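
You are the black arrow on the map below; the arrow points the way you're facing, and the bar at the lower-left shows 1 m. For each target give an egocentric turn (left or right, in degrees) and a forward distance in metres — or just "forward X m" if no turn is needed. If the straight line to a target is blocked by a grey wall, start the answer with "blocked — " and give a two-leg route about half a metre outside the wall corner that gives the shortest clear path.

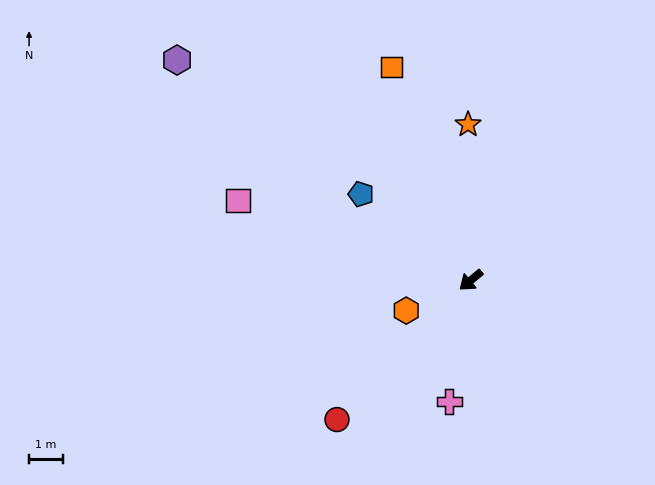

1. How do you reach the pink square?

turn right 58°, forward 7.3 m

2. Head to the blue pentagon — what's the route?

turn right 78°, forward 4.2 m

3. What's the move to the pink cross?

turn left 40°, forward 3.7 m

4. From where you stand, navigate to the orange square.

turn right 109°, forward 6.8 m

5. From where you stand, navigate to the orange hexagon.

turn right 14°, forward 2.1 m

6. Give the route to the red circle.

turn left 7°, forward 5.8 m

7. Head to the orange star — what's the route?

turn right 129°, forward 4.6 m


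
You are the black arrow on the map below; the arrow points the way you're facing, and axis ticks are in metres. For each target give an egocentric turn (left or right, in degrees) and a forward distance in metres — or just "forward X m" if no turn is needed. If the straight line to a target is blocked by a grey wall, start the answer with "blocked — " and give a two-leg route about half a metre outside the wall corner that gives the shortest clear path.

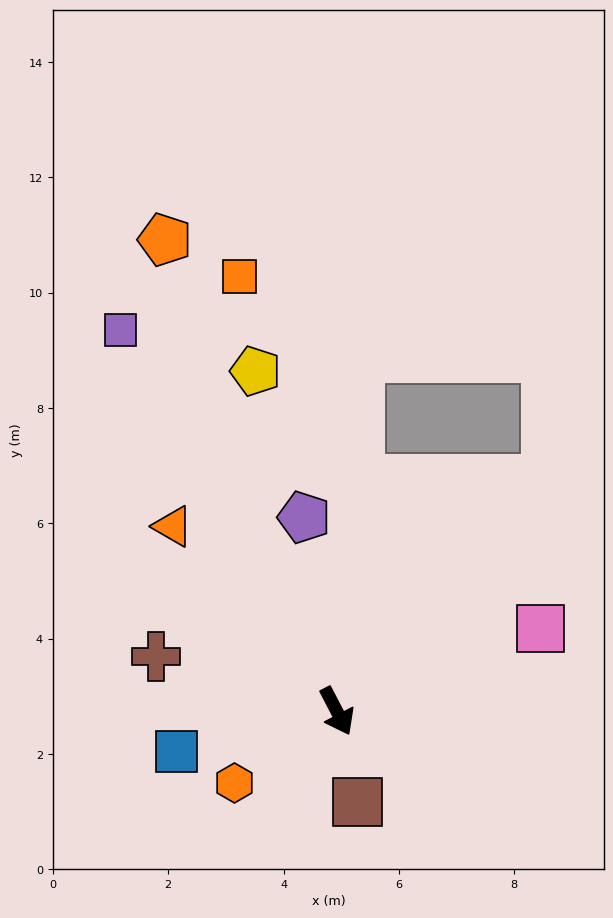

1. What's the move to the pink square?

turn left 85°, forward 3.8 m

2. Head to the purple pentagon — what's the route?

turn left 162°, forward 3.4 m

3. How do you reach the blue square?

turn right 103°, forward 2.9 m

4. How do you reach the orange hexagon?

turn right 82°, forward 2.2 m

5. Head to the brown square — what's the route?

turn right 15°, forward 1.6 m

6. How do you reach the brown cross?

turn right 134°, forward 3.3 m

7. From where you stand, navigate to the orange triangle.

turn right 166°, forward 4.3 m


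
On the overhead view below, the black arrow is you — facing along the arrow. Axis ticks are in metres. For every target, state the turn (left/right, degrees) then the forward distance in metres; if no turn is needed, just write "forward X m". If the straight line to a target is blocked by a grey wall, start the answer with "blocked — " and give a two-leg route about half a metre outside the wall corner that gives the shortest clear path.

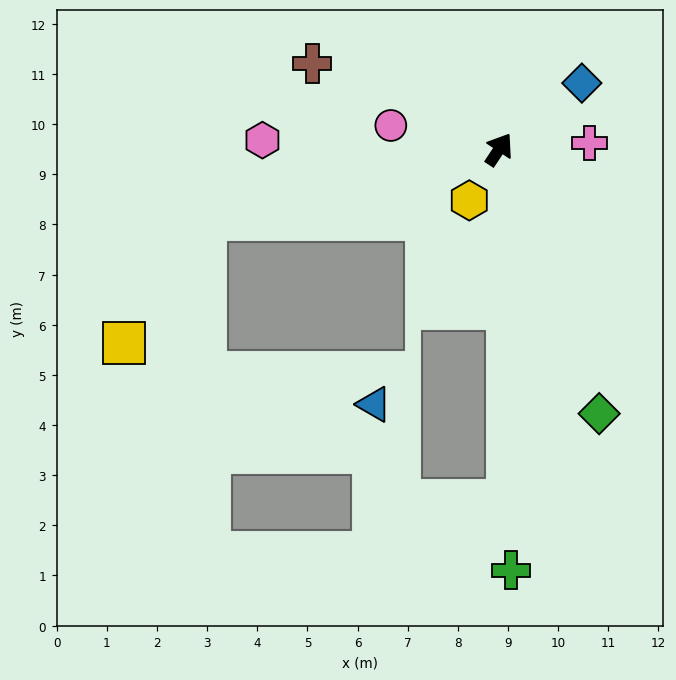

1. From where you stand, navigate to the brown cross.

turn left 99°, forward 4.1 m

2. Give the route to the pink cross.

turn right 53°, forward 1.8 m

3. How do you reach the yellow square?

blocked — turn left 137°, forward 6.0 m, then turn left 43°, forward 3.0 m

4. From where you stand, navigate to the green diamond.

turn right 126°, forward 5.6 m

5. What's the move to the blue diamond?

turn right 18°, forward 2.1 m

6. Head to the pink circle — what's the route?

turn left 111°, forward 2.2 m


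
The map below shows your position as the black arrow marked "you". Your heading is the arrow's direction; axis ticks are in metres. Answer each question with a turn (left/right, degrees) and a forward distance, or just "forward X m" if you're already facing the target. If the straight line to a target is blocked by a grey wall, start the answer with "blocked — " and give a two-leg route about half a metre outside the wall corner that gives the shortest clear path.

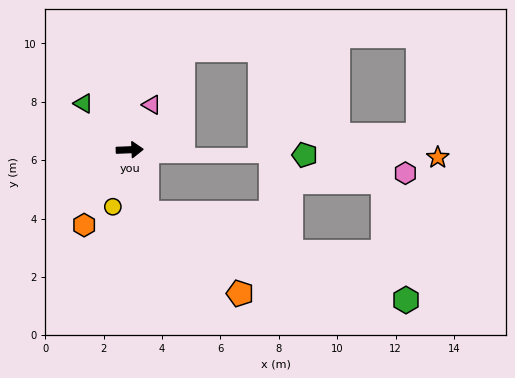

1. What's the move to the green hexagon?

blocked — turn right 77°, forward 2.3 m, then turn left 56°, forward 9.4 m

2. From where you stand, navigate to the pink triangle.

turn left 62°, forward 1.7 m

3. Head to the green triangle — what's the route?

turn left 133°, forward 2.2 m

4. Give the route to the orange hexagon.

turn right 123°, forward 3.0 m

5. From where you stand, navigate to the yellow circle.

turn right 109°, forward 2.0 m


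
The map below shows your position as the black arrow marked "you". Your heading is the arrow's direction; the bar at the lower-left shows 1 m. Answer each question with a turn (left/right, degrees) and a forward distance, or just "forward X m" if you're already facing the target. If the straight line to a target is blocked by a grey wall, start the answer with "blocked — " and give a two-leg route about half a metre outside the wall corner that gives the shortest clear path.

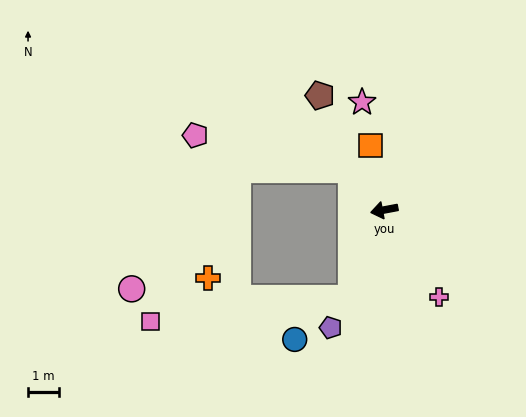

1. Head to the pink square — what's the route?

blocked — turn left 59°, forward 3.0 m, then turn right 63°, forward 6.5 m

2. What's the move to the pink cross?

turn left 112°, forward 3.3 m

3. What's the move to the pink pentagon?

blocked — turn right 62°, forward 1.7 m, then turn left 39°, forward 5.1 m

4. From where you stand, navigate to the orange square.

turn right 89°, forward 2.1 m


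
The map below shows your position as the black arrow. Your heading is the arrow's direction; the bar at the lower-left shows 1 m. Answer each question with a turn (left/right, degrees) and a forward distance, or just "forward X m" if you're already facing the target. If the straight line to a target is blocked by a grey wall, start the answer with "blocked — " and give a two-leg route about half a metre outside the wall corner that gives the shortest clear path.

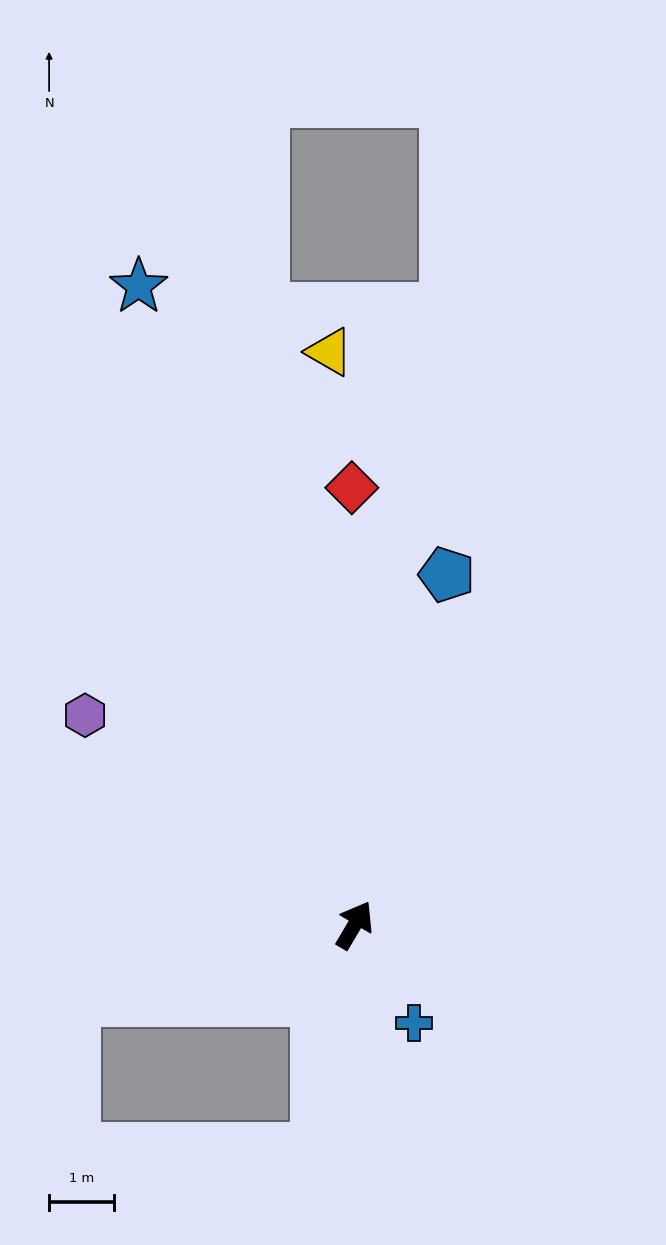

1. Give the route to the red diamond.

turn left 31°, forward 6.8 m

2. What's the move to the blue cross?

turn right 118°, forward 1.8 m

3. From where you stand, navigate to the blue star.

turn left 49°, forward 10.5 m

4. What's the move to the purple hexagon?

turn left 83°, forward 5.3 m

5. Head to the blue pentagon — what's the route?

turn left 16°, forward 5.6 m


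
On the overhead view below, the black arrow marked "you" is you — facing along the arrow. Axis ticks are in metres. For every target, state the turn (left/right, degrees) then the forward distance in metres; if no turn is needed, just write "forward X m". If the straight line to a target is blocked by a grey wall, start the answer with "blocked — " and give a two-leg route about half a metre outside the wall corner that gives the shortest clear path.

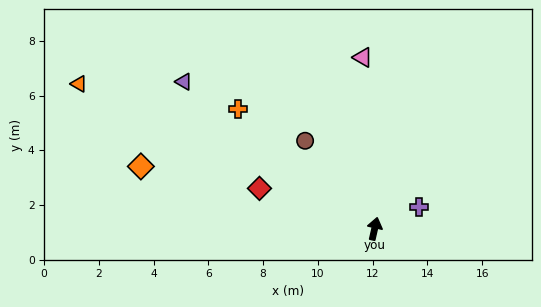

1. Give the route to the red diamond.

turn left 84°, forward 4.5 m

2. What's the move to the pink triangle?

turn left 17°, forward 6.3 m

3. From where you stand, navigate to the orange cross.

turn left 62°, forward 6.6 m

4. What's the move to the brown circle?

turn left 51°, forward 4.1 m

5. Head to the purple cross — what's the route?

turn right 51°, forward 1.8 m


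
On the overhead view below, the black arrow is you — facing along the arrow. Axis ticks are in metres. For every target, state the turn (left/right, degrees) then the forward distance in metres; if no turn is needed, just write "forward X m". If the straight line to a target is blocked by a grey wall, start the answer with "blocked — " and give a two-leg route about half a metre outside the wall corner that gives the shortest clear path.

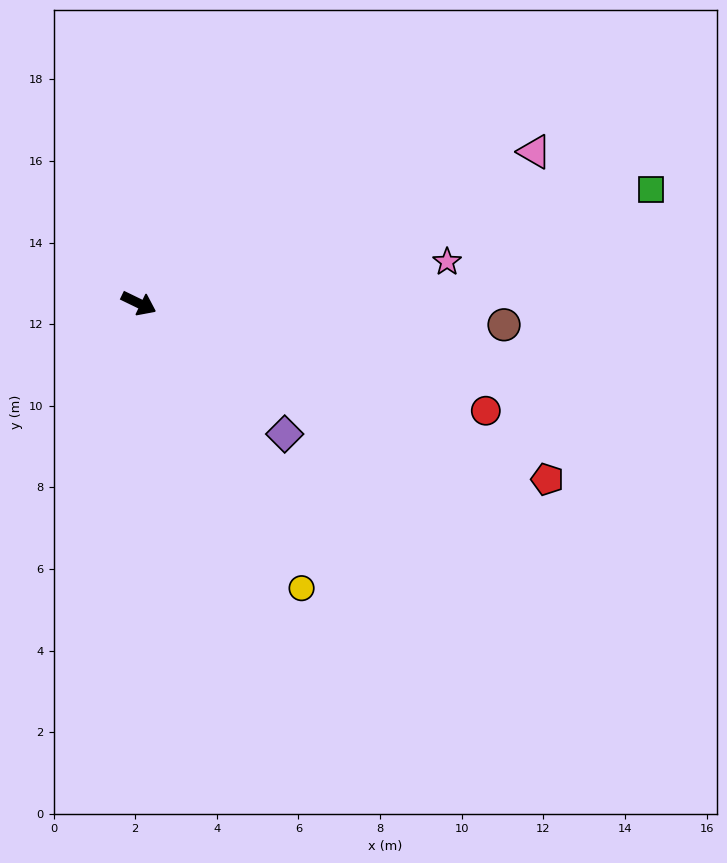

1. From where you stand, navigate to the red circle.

turn left 9°, forward 8.9 m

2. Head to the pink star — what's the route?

turn left 34°, forward 7.6 m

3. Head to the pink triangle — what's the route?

turn left 47°, forward 10.4 m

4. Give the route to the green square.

turn left 38°, forward 12.9 m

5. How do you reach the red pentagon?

turn left 3°, forward 10.9 m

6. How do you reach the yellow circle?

turn right 34°, forward 8.0 m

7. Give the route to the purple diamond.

turn right 16°, forward 4.8 m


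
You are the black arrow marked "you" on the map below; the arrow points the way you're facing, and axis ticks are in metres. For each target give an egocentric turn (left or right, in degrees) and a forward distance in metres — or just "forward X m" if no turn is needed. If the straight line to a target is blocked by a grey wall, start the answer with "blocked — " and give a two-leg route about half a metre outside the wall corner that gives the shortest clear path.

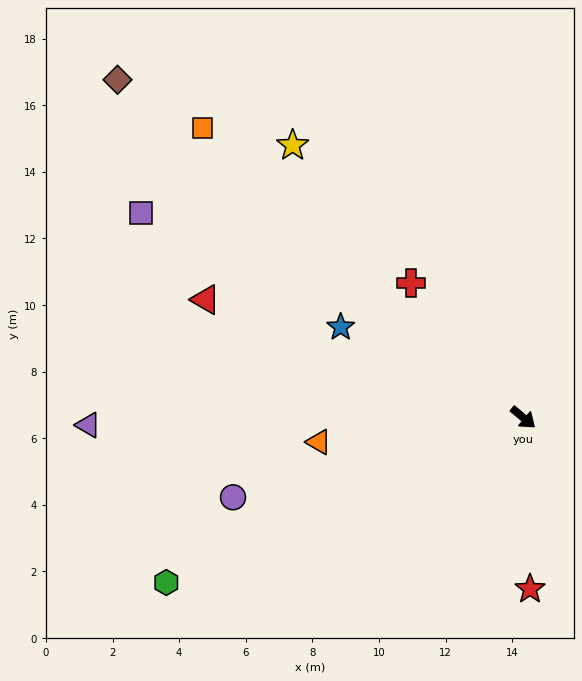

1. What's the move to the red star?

turn right 48°, forward 5.2 m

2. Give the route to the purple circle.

turn right 125°, forward 9.0 m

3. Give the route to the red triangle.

turn right 161°, forward 10.2 m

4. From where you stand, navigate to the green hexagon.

turn right 115°, forward 11.8 m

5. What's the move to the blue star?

turn right 167°, forward 6.1 m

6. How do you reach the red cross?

turn left 170°, forward 5.3 m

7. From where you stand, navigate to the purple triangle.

turn right 139°, forward 13.1 m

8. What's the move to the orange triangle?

turn right 133°, forward 6.2 m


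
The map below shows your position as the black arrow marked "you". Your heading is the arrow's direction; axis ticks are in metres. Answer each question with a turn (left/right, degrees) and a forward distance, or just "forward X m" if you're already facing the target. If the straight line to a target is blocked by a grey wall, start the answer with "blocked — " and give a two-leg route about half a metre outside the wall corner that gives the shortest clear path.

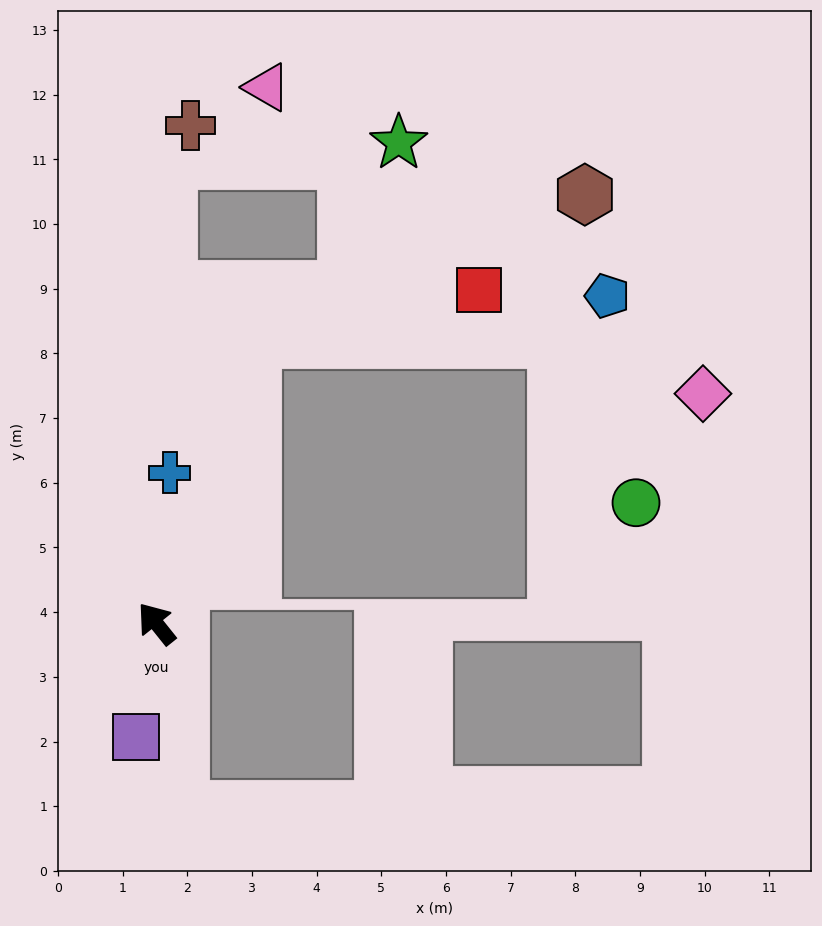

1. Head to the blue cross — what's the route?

turn right 44°, forward 2.3 m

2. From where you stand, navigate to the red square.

blocked — turn right 58°, forward 4.6 m, then turn right 58°, forward 3.6 m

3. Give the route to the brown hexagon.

blocked — turn right 58°, forward 4.6 m, then turn right 47°, forward 5.6 m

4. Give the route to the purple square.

turn left 131°, forward 1.8 m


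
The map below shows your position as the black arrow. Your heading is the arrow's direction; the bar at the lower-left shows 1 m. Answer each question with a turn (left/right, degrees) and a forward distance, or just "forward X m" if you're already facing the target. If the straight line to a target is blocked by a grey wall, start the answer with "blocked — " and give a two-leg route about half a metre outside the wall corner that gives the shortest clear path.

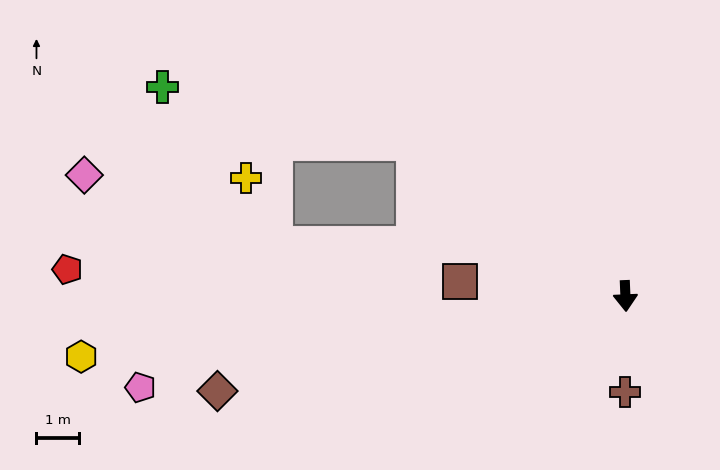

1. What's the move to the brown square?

turn right 97°, forward 3.9 m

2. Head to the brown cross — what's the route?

turn right 3°, forward 2.2 m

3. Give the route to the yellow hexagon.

turn right 86°, forward 12.8 m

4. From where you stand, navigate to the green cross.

blocked — turn right 128°, forward 6.1 m, then turn left 23°, forward 6.0 m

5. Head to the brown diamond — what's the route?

turn right 79°, forward 9.8 m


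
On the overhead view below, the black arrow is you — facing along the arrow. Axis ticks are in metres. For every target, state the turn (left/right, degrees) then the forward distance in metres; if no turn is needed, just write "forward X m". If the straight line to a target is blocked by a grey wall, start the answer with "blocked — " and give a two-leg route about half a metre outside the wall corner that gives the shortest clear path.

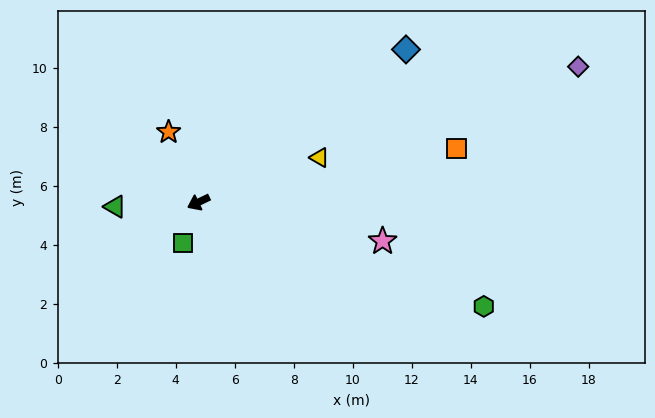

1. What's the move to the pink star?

turn left 142°, forward 6.4 m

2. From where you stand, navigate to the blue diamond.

turn right 169°, forward 8.7 m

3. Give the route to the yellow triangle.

turn left 175°, forward 4.4 m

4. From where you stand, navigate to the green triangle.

turn right 23°, forward 2.8 m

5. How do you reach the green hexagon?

turn left 134°, forward 10.3 m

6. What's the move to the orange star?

turn right 93°, forward 2.6 m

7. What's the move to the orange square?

turn left 166°, forward 8.9 m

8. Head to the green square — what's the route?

turn left 43°, forward 1.5 m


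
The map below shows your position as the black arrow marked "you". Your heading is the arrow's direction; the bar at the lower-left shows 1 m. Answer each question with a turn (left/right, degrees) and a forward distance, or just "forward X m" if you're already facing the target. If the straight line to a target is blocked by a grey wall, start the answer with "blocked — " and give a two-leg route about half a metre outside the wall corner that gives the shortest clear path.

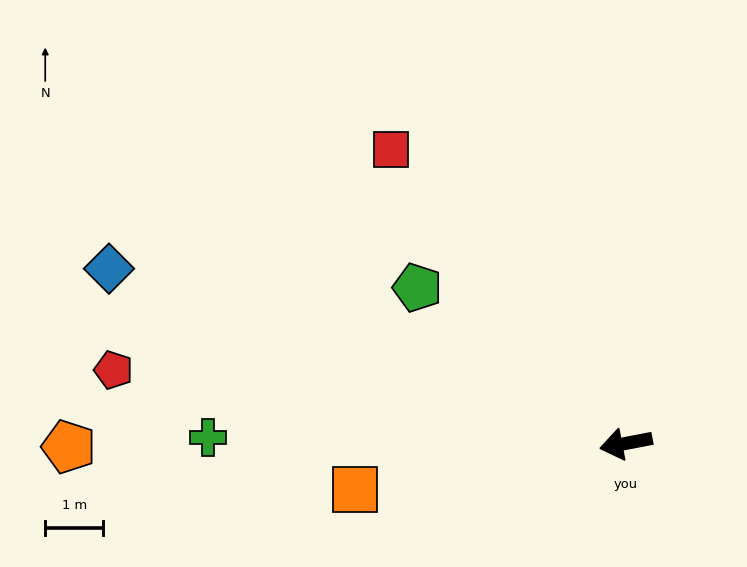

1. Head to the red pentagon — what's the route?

turn right 19°, forward 8.9 m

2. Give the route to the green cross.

turn right 12°, forward 7.2 m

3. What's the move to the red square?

turn right 62°, forward 6.5 m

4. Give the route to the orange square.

forward 4.7 m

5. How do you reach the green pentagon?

turn right 48°, forward 4.5 m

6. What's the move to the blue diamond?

turn right 30°, forward 9.4 m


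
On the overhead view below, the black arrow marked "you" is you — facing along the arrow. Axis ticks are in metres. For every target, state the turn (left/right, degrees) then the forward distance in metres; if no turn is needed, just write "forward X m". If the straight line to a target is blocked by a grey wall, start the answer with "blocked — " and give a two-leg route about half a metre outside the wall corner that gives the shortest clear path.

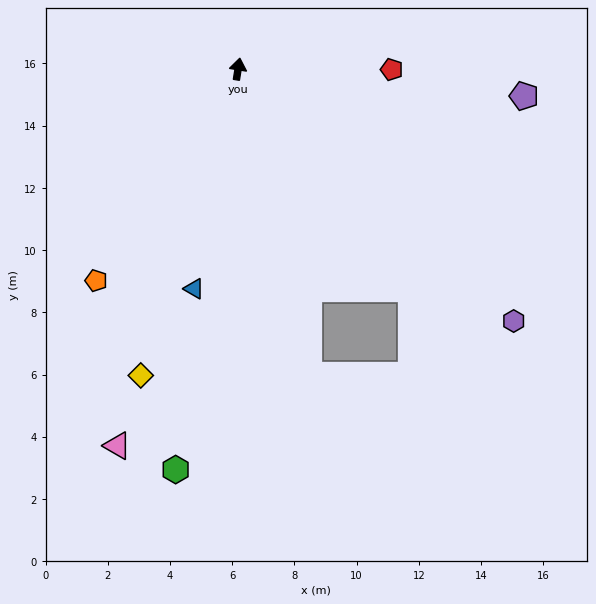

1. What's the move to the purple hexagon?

turn right 123°, forward 12.0 m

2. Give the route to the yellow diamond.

turn left 171°, forward 10.3 m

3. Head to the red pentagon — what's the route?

turn right 81°, forward 4.9 m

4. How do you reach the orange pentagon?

turn left 155°, forward 8.2 m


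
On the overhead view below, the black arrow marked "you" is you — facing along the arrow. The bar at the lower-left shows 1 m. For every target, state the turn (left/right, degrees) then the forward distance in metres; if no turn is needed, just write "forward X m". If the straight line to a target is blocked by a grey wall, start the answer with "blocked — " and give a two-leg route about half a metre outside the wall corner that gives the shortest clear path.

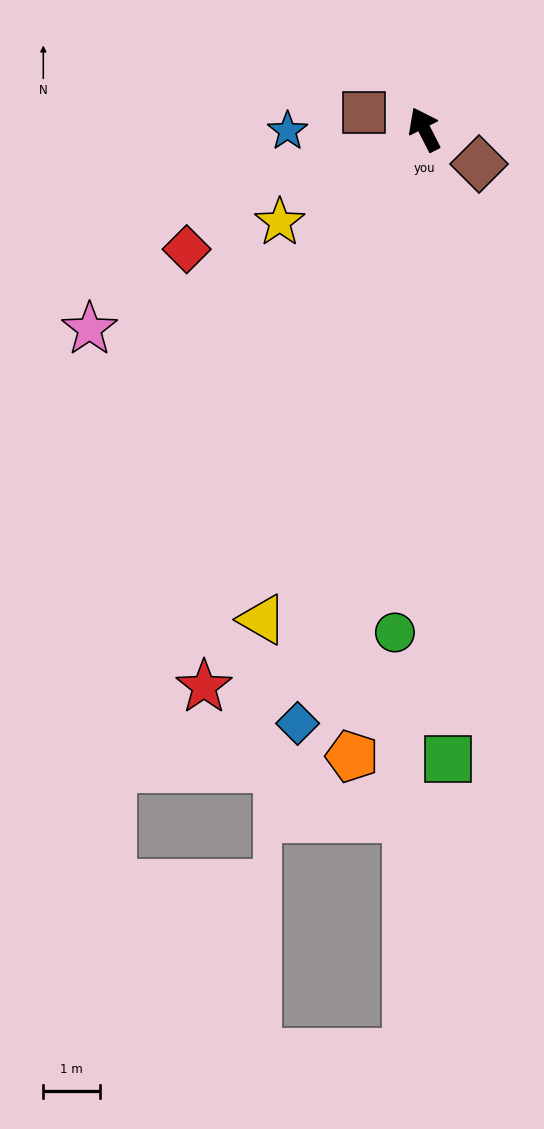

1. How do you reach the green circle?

turn left 150°, forward 8.9 m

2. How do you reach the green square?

turn left 155°, forward 11.1 m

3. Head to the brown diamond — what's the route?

turn right 149°, forward 1.1 m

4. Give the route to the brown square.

turn left 47°, forward 1.1 m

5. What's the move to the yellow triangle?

turn left 135°, forward 9.1 m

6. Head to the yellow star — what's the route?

turn left 96°, forward 3.0 m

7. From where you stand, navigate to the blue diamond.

turn left 141°, forward 10.8 m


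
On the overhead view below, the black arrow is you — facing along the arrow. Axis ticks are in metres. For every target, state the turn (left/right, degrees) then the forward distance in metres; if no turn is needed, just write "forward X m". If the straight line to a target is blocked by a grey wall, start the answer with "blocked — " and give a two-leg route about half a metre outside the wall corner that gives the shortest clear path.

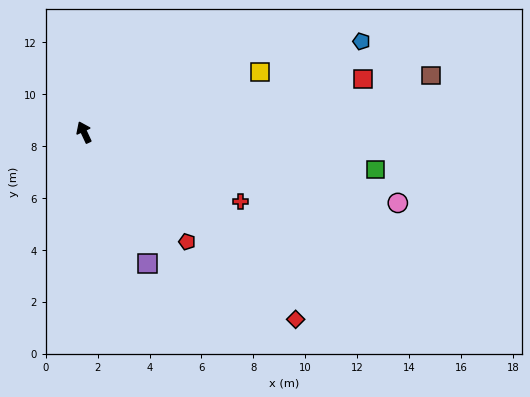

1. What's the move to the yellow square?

turn right 96°, forward 7.2 m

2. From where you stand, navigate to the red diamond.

turn right 156°, forward 10.9 m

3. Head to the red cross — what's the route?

turn right 139°, forward 6.6 m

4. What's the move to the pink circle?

turn right 128°, forward 12.4 m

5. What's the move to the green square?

turn right 122°, forward 11.3 m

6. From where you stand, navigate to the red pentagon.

turn right 162°, forward 5.8 m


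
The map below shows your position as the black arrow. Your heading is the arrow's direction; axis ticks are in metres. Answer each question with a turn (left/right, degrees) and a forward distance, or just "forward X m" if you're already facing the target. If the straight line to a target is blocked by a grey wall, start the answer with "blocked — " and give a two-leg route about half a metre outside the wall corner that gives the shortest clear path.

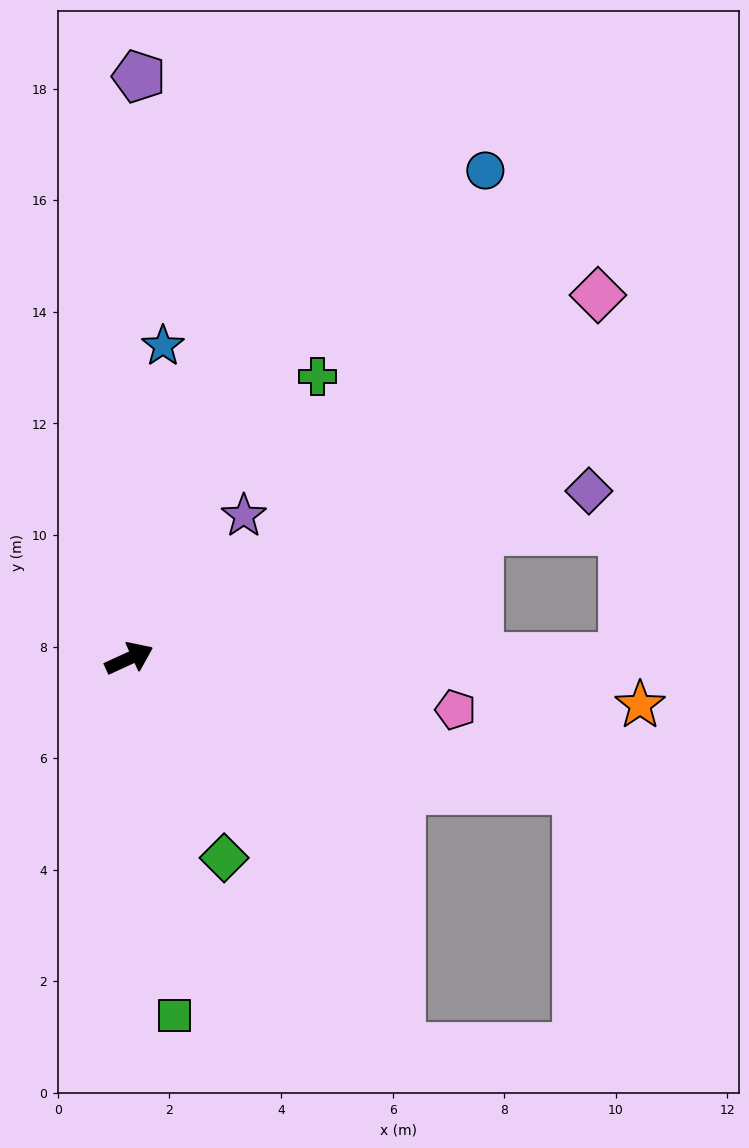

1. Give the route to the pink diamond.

turn left 13°, forward 10.6 m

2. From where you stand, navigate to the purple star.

turn left 27°, forward 3.3 m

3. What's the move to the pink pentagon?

turn right 34°, forward 5.9 m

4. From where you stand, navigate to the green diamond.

turn right 89°, forward 4.0 m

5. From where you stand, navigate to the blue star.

turn left 59°, forward 5.6 m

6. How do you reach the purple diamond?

turn right 5°, forward 8.8 m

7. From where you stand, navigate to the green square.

turn right 107°, forward 6.4 m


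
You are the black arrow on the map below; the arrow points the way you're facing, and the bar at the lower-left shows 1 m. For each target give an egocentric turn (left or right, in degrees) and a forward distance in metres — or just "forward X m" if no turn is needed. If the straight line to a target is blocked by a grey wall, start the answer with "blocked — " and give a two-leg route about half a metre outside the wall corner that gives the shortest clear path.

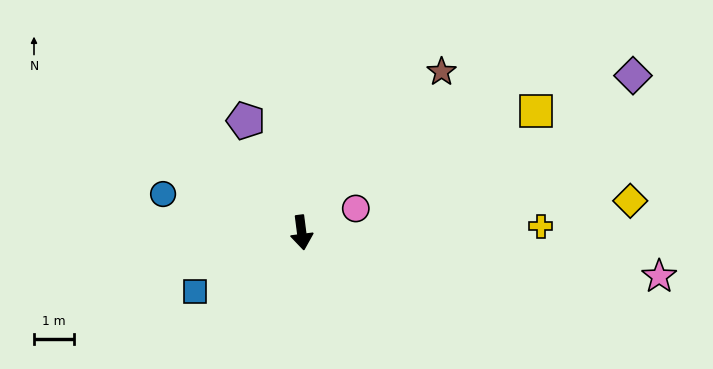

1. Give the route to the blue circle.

turn right 113°, forward 3.6 m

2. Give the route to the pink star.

turn left 76°, forward 8.9 m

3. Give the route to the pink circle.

turn left 107°, forward 1.5 m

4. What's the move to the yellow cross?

turn left 84°, forward 5.9 m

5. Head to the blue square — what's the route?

turn right 68°, forward 3.0 m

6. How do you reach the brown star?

turn left 132°, forward 5.3 m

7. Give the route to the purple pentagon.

turn right 161°, forward 3.1 m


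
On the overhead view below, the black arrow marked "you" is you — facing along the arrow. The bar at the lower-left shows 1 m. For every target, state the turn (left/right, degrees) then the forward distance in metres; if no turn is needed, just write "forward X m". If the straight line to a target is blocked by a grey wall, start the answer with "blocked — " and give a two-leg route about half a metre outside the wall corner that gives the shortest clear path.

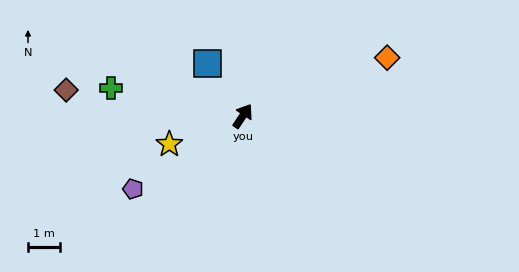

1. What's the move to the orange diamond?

turn right 34°, forward 4.9 m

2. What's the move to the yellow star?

turn left 145°, forward 2.5 m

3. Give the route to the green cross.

turn left 112°, forward 4.3 m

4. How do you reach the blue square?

turn left 67°, forward 2.0 m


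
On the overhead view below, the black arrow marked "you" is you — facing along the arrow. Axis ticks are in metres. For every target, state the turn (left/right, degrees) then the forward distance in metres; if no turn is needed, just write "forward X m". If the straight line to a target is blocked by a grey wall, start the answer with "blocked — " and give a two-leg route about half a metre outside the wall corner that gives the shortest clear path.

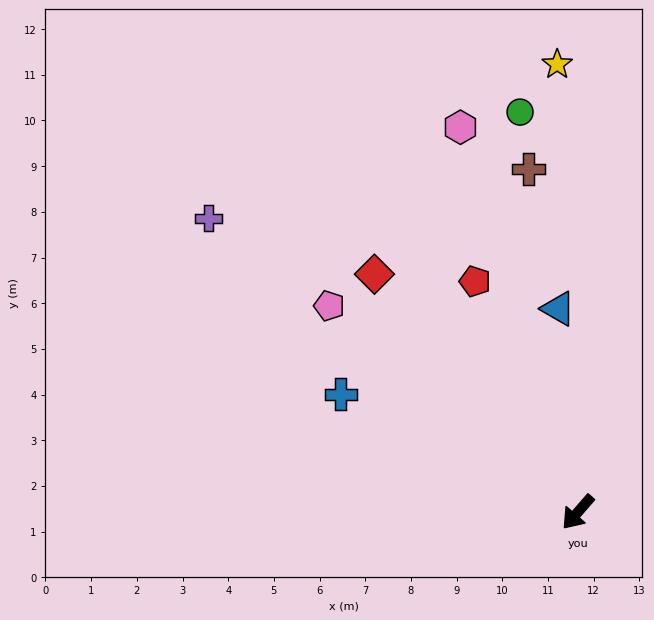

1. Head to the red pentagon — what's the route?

turn right 115°, forward 5.5 m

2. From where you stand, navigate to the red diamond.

turn right 99°, forward 6.9 m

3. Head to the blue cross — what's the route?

turn right 76°, forward 5.8 m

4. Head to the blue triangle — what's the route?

turn right 134°, forward 4.5 m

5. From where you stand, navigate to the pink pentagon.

turn right 89°, forward 7.1 m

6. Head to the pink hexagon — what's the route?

turn right 122°, forward 8.8 m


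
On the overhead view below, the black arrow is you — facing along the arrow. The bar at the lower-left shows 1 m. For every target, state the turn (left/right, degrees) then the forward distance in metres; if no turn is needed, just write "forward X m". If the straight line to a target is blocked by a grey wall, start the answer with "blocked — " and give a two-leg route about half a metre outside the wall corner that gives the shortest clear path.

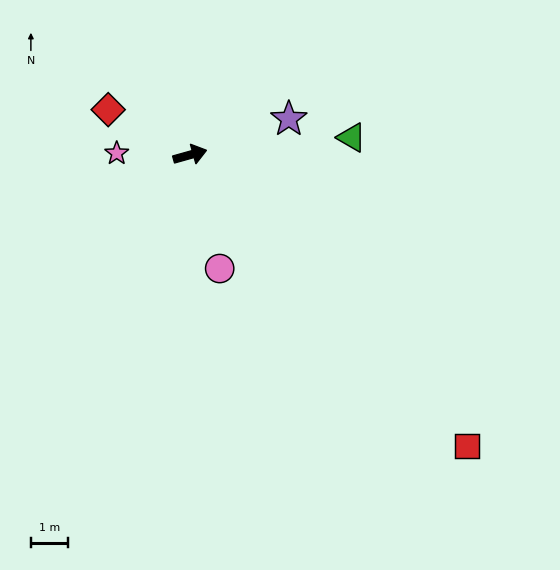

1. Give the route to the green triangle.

turn right 10°, forward 4.4 m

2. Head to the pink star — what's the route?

turn left 163°, forward 2.0 m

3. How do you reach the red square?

turn right 62°, forward 10.9 m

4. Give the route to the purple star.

turn left 4°, forward 2.9 m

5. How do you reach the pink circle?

turn right 91°, forward 3.2 m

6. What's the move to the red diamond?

turn left 135°, forward 2.5 m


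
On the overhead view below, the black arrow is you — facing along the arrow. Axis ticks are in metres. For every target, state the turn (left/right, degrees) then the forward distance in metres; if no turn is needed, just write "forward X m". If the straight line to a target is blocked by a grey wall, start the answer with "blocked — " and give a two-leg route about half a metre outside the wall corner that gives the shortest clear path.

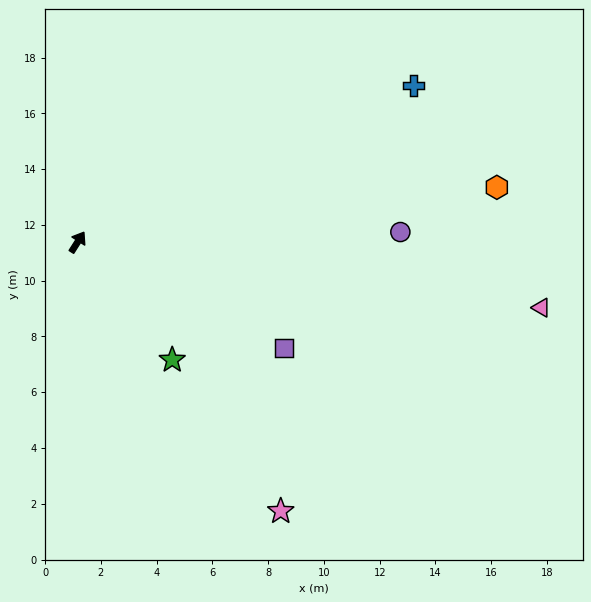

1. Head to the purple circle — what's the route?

turn right 56°, forward 11.6 m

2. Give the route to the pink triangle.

turn right 66°, forward 16.8 m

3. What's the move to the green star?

turn right 109°, forward 5.4 m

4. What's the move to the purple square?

turn right 85°, forward 8.3 m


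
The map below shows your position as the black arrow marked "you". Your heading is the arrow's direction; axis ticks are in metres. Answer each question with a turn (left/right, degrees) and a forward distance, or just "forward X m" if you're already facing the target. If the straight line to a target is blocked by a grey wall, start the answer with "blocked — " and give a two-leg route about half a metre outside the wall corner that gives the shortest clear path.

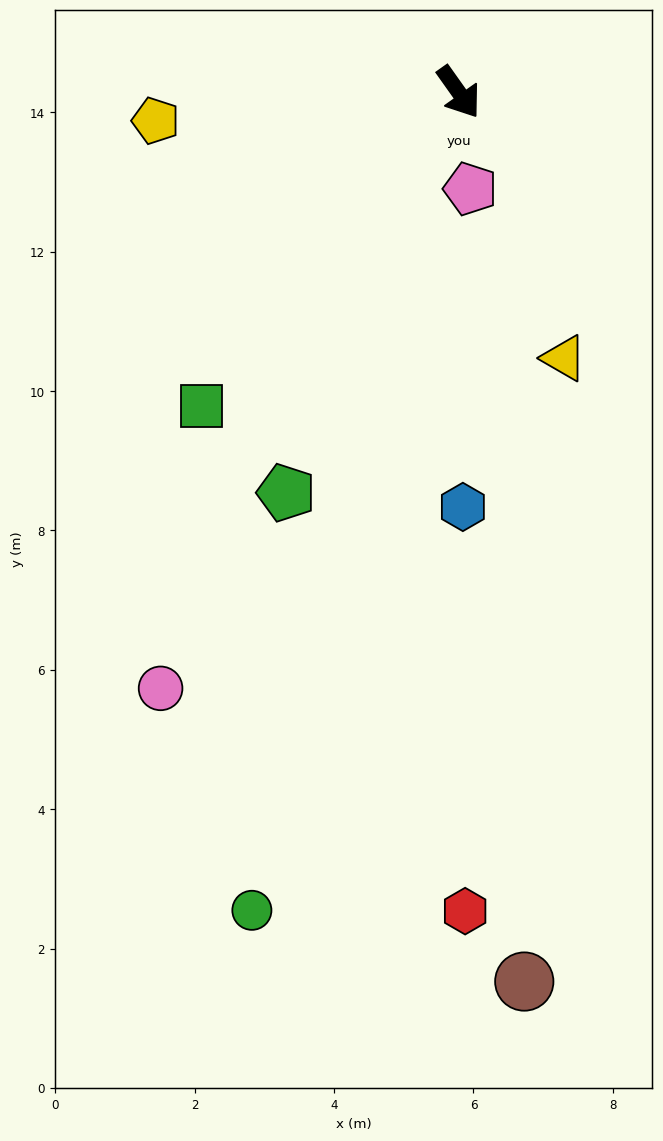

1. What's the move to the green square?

turn right 75°, forward 5.8 m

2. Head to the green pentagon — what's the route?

turn right 59°, forward 6.3 m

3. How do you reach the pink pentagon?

turn right 29°, forward 1.4 m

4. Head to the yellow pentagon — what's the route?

turn right 120°, forward 4.4 m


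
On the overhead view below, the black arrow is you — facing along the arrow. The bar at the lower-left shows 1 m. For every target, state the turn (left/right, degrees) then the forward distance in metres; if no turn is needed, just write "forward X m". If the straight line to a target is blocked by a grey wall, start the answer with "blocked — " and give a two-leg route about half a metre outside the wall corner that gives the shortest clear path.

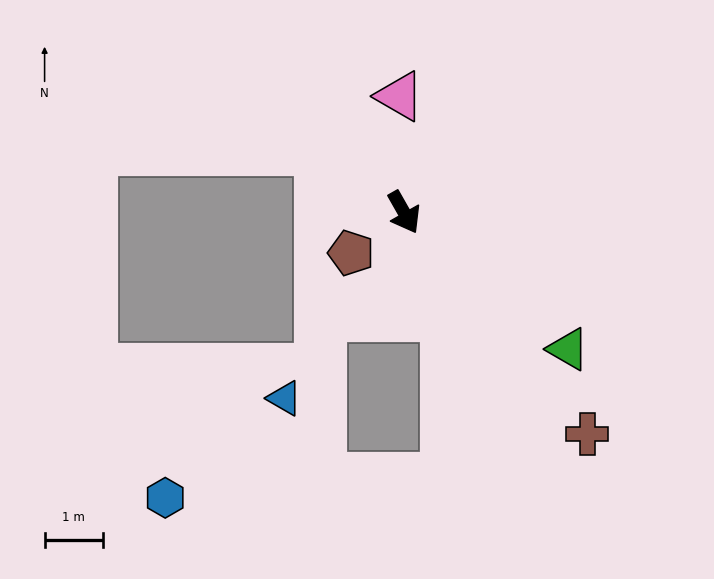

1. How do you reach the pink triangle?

turn left 153°, forward 2.0 m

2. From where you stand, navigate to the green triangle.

turn left 21°, forward 3.6 m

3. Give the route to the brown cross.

turn left 10°, forward 4.9 m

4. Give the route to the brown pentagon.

turn right 82°, forward 1.1 m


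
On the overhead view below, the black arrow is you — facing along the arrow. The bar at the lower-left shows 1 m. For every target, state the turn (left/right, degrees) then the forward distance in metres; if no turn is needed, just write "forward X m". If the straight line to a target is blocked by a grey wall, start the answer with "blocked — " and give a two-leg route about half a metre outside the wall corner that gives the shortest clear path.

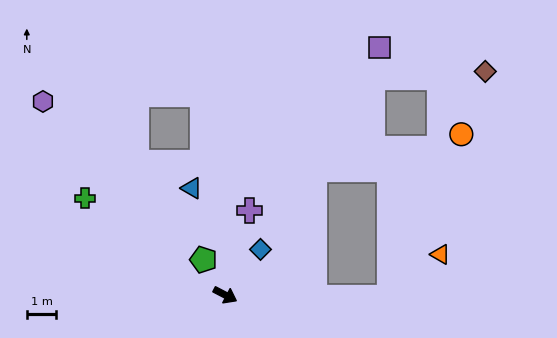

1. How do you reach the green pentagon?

turn left 149°, forward 1.4 m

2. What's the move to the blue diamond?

turn left 80°, forward 2.0 m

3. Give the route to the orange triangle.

blocked — turn left 27°, forward 5.6 m, then turn left 41°, forward 2.3 m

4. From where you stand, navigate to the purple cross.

turn left 101°, forward 3.0 m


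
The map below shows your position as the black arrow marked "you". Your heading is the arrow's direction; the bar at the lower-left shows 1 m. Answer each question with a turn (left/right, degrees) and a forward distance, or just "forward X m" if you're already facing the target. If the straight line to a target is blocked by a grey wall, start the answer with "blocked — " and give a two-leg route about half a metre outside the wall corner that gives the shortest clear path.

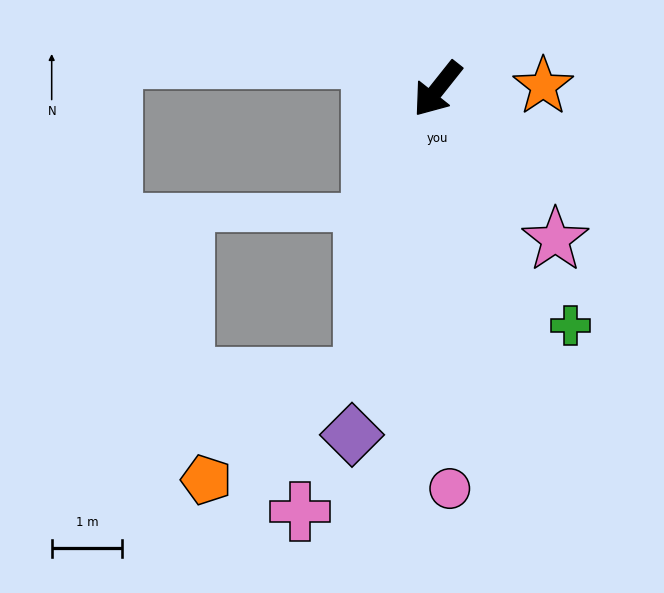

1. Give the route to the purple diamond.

turn left 25°, forward 5.0 m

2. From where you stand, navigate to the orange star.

turn left 130°, forward 1.5 m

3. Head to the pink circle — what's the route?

turn left 40°, forward 5.7 m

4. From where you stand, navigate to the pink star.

turn left 77°, forward 2.7 m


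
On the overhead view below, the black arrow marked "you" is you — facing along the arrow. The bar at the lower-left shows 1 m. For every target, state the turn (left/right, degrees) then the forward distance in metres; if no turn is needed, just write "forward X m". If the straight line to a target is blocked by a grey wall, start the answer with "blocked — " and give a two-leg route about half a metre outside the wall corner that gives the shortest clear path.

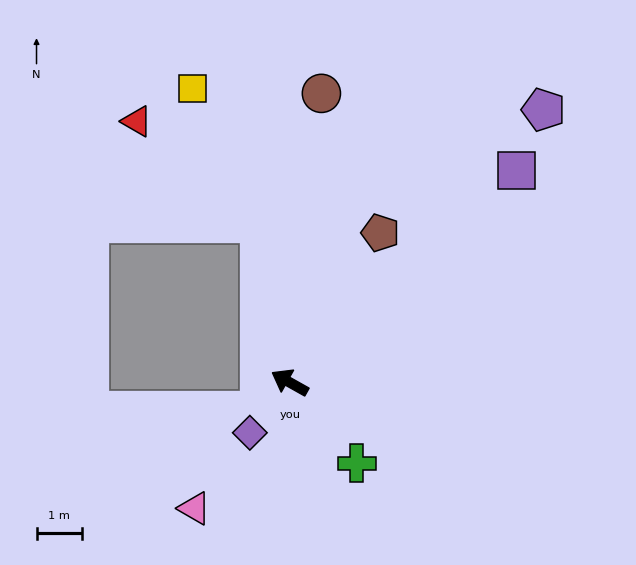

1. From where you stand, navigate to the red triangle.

blocked — turn right 50°, forward 3.5 m, then turn left 40°, forward 3.5 m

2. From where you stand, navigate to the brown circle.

turn right 67°, forward 6.4 m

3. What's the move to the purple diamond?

turn left 81°, forward 1.4 m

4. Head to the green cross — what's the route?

turn left 159°, forward 2.3 m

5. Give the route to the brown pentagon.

turn right 92°, forward 3.8 m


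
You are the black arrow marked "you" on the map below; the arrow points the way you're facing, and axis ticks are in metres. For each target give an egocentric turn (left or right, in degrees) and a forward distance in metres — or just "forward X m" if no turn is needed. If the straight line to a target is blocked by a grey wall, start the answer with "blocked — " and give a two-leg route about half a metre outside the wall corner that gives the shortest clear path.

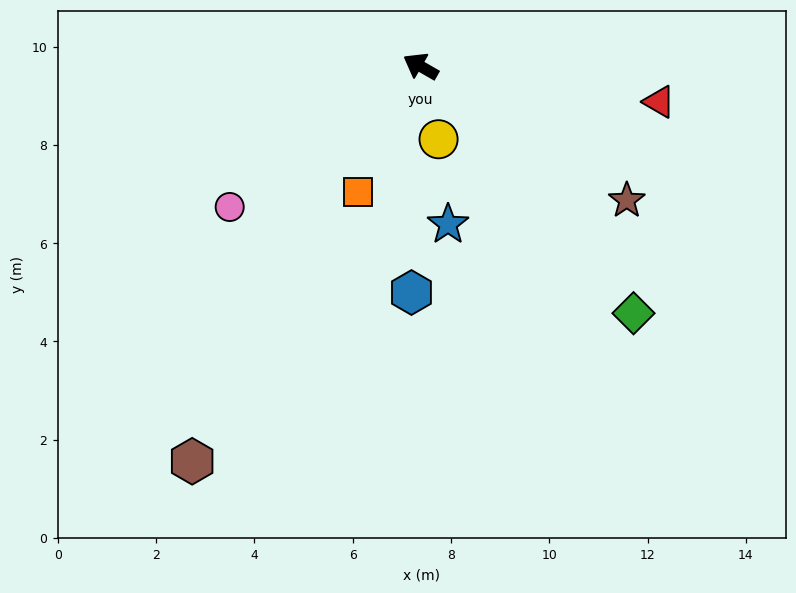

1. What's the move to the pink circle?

turn left 66°, forward 4.8 m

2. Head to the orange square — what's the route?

turn left 93°, forward 2.9 m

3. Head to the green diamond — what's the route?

turn left 161°, forward 6.6 m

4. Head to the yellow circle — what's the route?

turn left 134°, forward 1.5 m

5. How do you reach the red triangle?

turn right 159°, forward 4.9 m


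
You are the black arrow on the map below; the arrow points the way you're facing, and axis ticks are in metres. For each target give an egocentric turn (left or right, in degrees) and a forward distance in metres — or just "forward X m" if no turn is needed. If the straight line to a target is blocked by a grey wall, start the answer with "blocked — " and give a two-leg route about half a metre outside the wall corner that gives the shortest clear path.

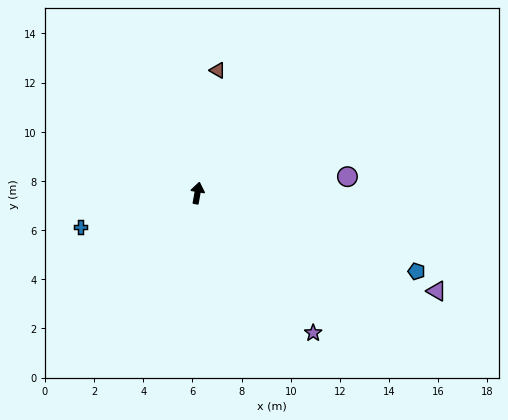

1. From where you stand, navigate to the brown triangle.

forward 5.1 m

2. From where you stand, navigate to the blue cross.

turn left 116°, forward 5.0 m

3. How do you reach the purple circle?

turn right 74°, forward 6.1 m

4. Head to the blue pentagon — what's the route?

turn right 100°, forward 9.5 m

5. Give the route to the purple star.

turn right 130°, forward 7.4 m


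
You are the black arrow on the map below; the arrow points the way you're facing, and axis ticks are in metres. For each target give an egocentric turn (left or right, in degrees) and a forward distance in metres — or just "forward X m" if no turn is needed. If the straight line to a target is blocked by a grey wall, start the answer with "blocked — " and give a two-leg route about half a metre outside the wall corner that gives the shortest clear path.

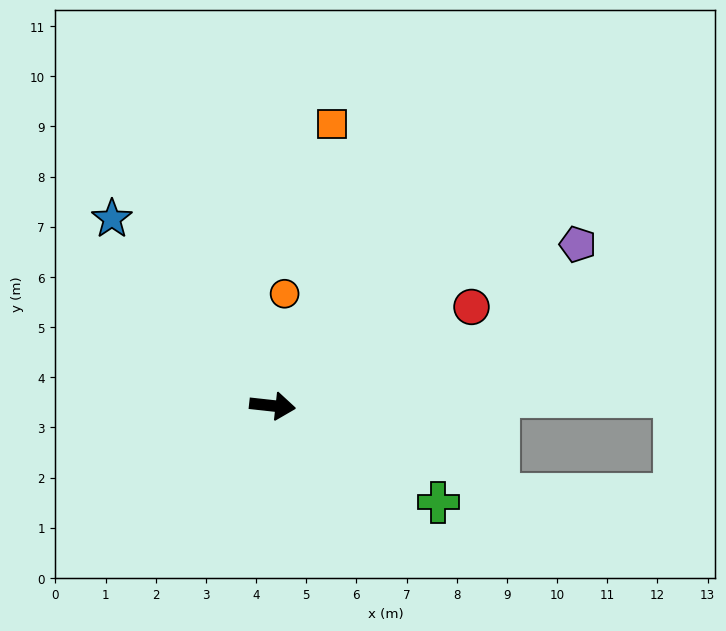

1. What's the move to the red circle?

turn left 33°, forward 4.4 m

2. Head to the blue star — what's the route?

turn left 137°, forward 4.9 m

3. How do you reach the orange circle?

turn left 90°, forward 2.2 m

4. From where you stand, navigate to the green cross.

turn right 24°, forward 3.8 m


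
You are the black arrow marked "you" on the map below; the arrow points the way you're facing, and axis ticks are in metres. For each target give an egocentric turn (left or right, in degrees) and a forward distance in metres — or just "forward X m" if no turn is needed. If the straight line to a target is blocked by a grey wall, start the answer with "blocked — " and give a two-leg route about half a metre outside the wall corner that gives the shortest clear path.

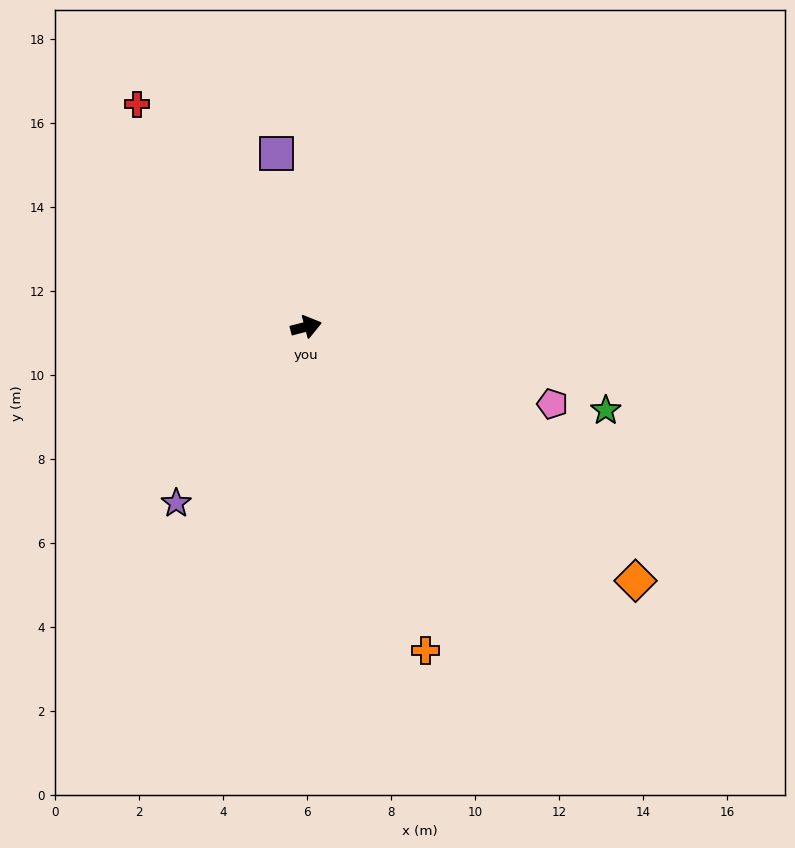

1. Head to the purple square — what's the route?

turn left 85°, forward 4.2 m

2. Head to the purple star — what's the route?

turn right 141°, forward 5.2 m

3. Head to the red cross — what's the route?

turn left 113°, forward 6.7 m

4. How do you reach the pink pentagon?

turn right 32°, forward 6.1 m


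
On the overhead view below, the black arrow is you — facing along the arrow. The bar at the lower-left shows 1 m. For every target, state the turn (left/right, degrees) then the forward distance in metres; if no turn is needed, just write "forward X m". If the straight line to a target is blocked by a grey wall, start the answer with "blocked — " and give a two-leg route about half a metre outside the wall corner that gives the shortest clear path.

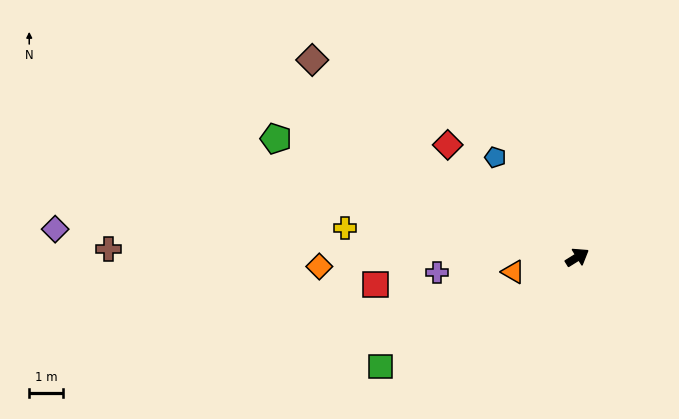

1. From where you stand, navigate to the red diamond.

turn left 107°, forward 5.1 m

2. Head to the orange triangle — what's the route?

turn left 161°, forward 2.0 m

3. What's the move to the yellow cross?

turn left 141°, forward 7.0 m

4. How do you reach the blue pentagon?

turn left 97°, forward 3.9 m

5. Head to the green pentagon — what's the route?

turn left 127°, forward 9.7 m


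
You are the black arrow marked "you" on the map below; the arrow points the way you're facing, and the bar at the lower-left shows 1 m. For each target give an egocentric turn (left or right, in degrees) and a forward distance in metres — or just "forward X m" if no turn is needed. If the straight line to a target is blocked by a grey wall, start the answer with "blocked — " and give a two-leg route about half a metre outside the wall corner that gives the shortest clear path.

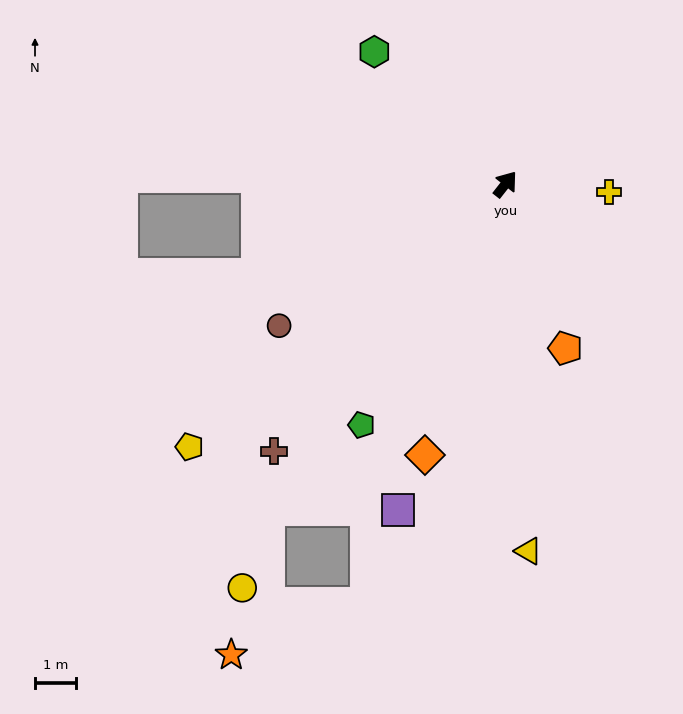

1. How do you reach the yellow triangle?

turn right 138°, forward 9.0 m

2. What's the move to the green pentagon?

turn right 173°, forward 6.9 m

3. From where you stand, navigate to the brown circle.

turn left 160°, forward 6.5 m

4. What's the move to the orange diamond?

turn right 158°, forward 6.9 m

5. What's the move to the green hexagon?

turn left 83°, forward 4.6 m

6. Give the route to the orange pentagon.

turn right 122°, forward 4.3 m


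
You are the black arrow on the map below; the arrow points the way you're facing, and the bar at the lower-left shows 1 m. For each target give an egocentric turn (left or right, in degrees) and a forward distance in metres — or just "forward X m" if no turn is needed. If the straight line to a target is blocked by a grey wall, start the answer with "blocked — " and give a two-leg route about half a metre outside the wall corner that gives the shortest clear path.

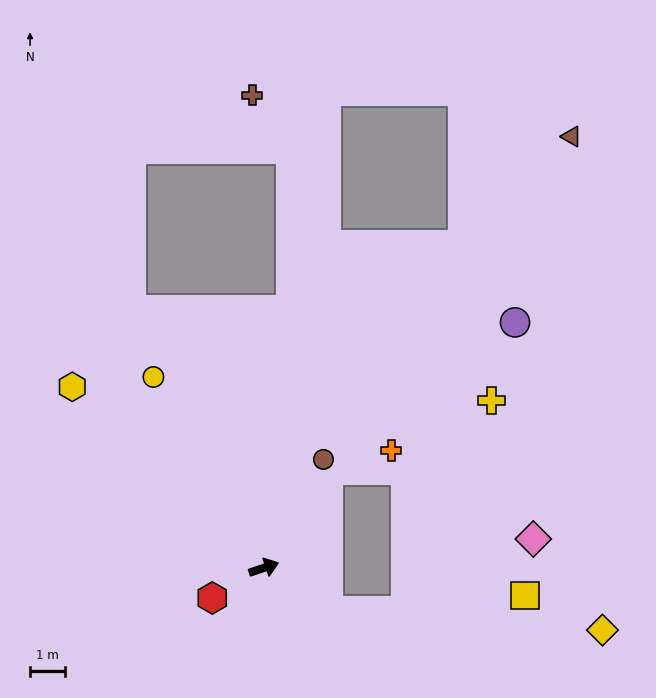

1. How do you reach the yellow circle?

turn left 101°, forward 6.4 m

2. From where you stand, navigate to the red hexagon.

turn right 168°, forward 1.7 m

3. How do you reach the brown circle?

turn left 42°, forward 3.6 m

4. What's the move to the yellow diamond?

blocked — turn right 52°, forward 2.3 m, then turn left 29°, forward 8.0 m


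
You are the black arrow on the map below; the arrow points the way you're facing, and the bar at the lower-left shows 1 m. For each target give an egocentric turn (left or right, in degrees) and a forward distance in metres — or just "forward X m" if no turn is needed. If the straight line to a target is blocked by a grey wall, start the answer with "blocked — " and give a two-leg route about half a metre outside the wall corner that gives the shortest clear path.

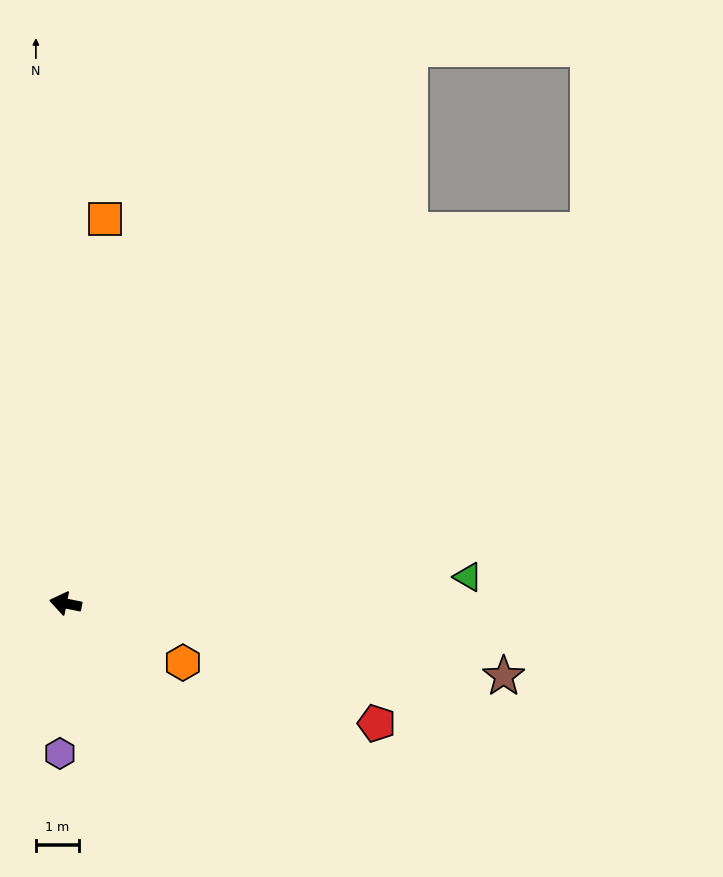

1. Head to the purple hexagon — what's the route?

turn left 99°, forward 3.5 m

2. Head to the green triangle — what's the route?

turn right 165°, forward 9.4 m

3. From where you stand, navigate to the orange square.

turn right 85°, forward 9.0 m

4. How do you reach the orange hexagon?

turn left 165°, forward 3.1 m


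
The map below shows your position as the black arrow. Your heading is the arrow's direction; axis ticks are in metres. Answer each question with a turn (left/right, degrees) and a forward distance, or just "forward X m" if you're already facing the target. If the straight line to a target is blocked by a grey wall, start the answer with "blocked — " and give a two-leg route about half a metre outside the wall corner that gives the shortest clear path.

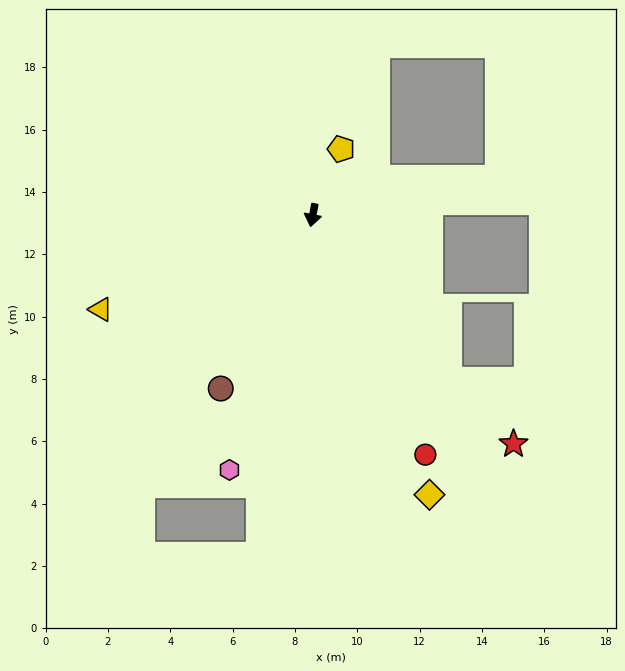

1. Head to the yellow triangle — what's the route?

turn right 55°, forward 7.4 m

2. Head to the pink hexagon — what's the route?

turn right 7°, forward 8.6 m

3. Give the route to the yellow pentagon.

turn left 168°, forward 2.3 m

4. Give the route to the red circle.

turn left 36°, forward 8.5 m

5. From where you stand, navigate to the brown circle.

turn right 17°, forward 6.3 m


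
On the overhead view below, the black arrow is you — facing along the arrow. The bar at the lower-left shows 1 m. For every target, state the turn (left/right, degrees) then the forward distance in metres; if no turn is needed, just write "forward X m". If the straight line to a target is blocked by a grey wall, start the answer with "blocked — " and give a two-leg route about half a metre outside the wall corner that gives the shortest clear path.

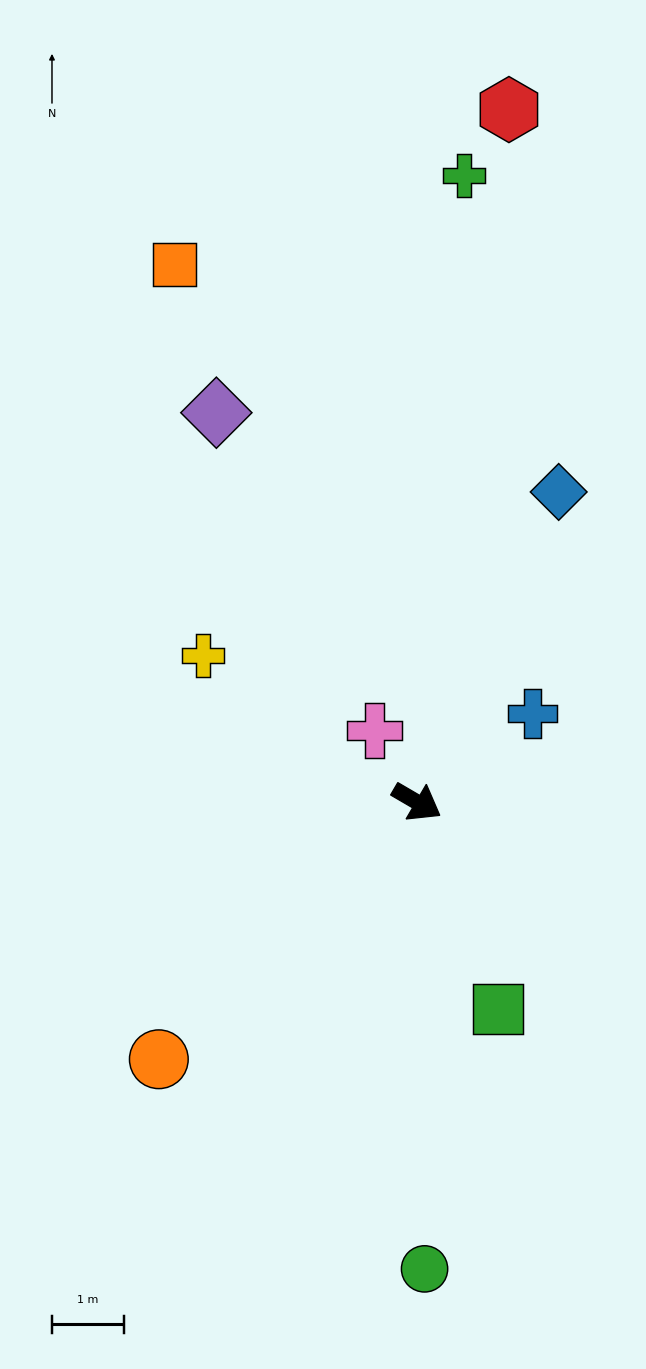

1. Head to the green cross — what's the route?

turn left 116°, forward 8.7 m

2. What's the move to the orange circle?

turn right 105°, forward 5.1 m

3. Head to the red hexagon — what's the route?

turn left 113°, forward 9.7 m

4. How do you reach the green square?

turn right 38°, forward 3.1 m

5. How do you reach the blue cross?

turn left 68°, forward 2.0 m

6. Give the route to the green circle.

turn right 59°, forward 6.5 m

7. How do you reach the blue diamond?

turn left 96°, forward 4.7 m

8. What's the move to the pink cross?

turn left 151°, forward 1.2 m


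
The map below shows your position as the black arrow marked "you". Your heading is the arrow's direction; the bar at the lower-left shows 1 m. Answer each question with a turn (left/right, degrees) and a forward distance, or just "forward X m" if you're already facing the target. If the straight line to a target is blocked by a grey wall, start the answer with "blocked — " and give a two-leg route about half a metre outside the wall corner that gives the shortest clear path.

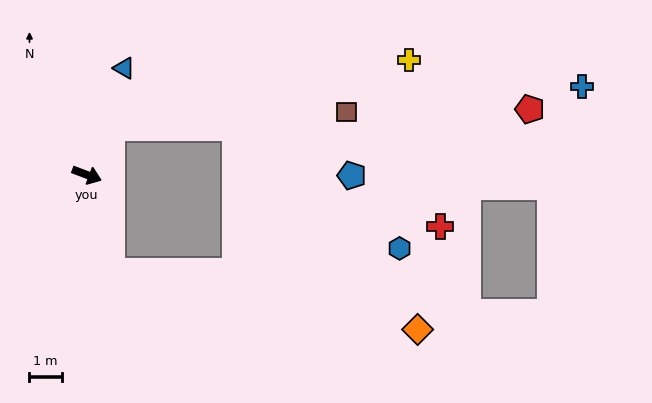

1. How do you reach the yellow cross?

blocked — turn left 83°, forward 1.7 m, then turn right 50°, forward 9.5 m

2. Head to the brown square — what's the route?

blocked — turn left 83°, forward 1.7 m, then turn right 59°, forward 7.3 m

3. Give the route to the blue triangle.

turn left 91°, forward 3.5 m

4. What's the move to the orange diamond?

blocked — turn right 55°, forward 3.1 m, then turn left 65°, forward 9.7 m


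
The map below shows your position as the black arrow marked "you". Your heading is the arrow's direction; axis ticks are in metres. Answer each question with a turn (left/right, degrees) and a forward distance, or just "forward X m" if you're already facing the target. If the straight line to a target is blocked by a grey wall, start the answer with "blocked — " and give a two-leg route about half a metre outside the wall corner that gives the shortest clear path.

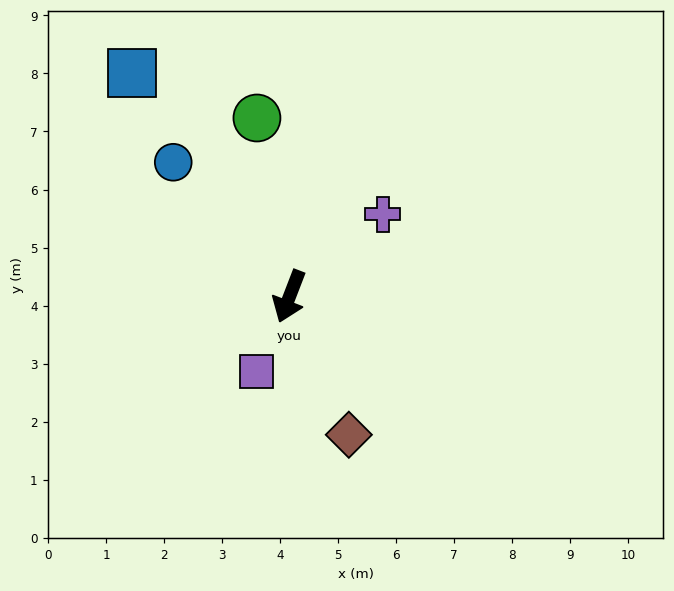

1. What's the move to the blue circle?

turn right 118°, forward 3.1 m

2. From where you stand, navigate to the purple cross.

turn left 152°, forward 2.1 m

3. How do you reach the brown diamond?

turn left 44°, forward 2.6 m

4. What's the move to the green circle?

turn right 149°, forward 3.1 m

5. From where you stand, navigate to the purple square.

turn right 3°, forward 1.4 m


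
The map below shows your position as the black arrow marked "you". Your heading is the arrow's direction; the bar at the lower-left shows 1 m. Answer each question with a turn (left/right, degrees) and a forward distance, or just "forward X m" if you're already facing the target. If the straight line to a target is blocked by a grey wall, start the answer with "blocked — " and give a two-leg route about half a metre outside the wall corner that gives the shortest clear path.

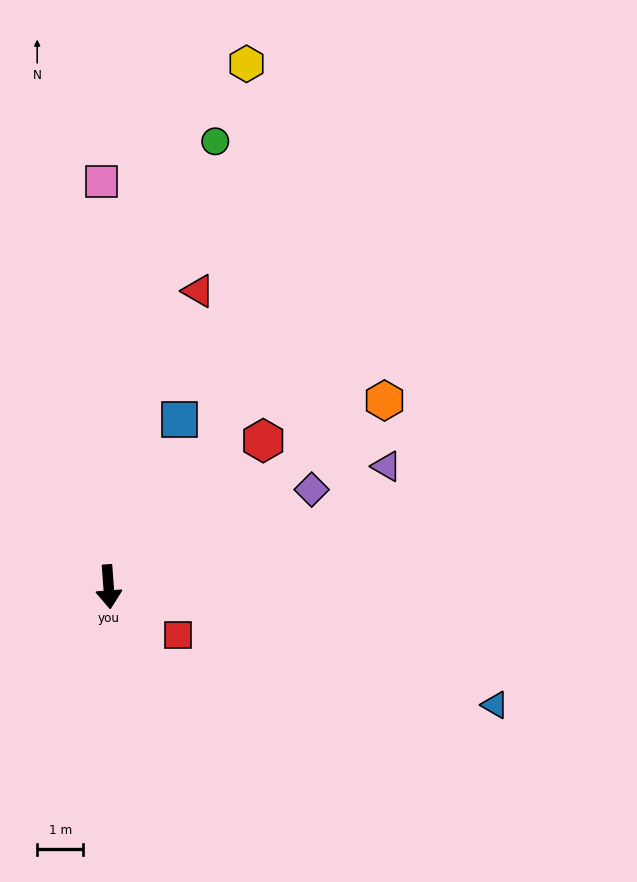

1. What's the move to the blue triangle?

turn left 69°, forward 8.8 m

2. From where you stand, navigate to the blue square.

turn left 153°, forward 3.9 m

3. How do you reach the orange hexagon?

turn left 120°, forward 7.2 m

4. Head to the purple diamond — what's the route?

turn left 111°, forward 4.9 m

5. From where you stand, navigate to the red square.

turn left 51°, forward 1.8 m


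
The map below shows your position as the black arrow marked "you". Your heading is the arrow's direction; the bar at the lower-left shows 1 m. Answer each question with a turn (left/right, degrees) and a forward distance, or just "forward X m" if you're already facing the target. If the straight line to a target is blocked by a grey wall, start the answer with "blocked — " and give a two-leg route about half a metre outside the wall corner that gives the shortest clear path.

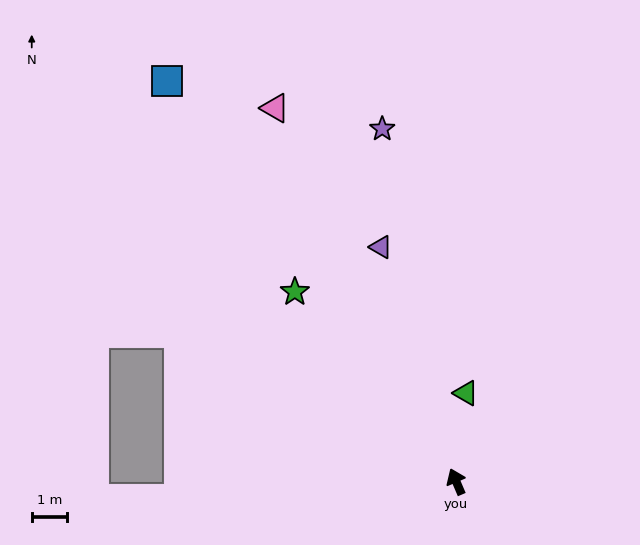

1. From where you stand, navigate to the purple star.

turn right 11°, forward 10.2 m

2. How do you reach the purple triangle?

turn right 5°, forward 7.0 m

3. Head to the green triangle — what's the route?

turn right 29°, forward 2.5 m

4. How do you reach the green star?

turn left 17°, forward 7.1 m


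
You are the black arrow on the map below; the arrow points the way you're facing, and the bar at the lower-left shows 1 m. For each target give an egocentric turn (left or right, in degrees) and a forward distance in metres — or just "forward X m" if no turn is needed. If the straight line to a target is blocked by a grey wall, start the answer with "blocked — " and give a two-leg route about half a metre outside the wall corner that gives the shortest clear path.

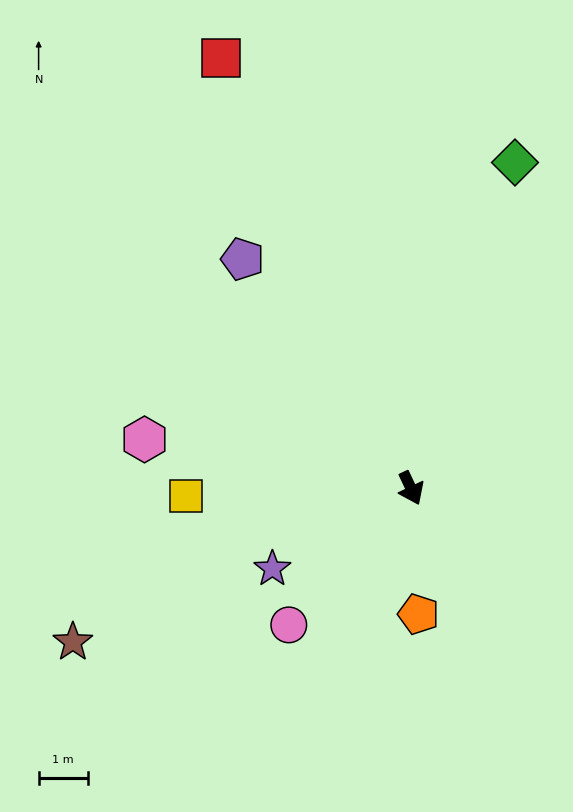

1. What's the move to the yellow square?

turn right 113°, forward 4.6 m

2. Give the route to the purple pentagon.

turn right 169°, forward 5.8 m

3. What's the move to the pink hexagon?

turn right 126°, forward 5.5 m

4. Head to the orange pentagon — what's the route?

turn right 22°, forward 2.6 m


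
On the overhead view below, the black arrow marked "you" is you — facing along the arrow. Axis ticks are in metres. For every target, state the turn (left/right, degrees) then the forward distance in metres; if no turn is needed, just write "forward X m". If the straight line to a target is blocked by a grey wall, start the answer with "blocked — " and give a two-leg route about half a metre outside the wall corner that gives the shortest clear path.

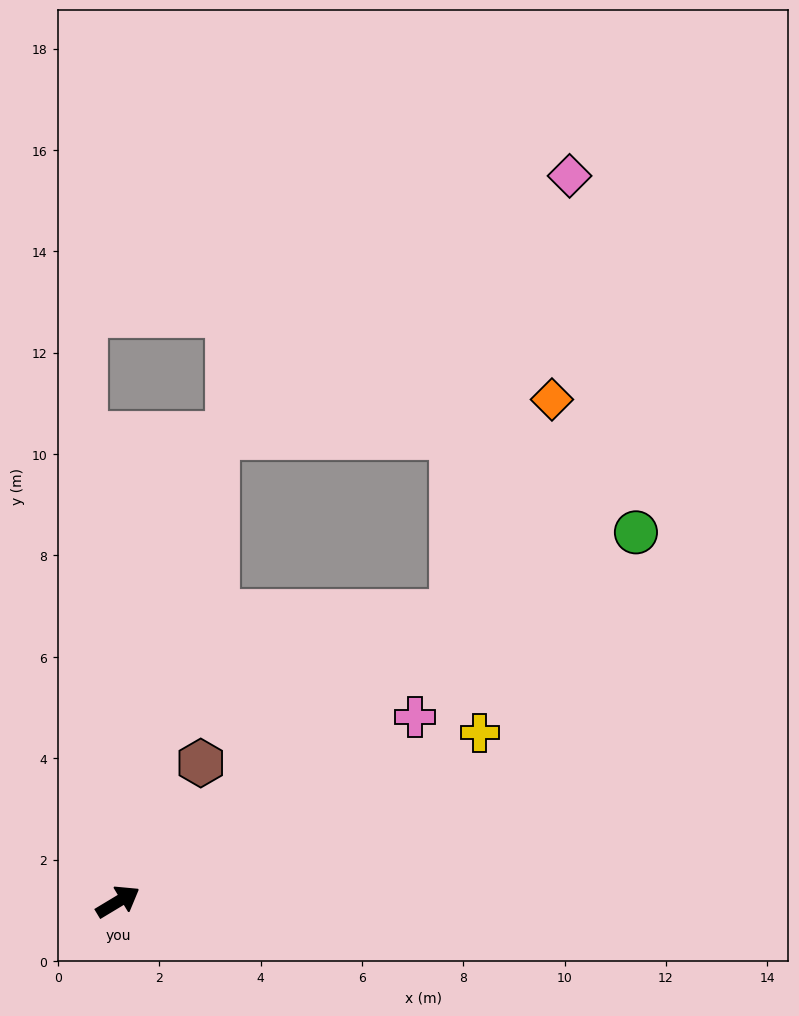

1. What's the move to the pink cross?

forward 6.9 m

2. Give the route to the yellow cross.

turn right 6°, forward 7.9 m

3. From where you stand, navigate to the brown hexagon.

turn left 28°, forward 3.2 m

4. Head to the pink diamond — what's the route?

blocked — turn left 10°, forward 8.7 m, then turn left 34°, forward 8.9 m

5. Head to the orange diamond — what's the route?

blocked — turn left 10°, forward 8.7 m, then turn left 23°, forward 4.6 m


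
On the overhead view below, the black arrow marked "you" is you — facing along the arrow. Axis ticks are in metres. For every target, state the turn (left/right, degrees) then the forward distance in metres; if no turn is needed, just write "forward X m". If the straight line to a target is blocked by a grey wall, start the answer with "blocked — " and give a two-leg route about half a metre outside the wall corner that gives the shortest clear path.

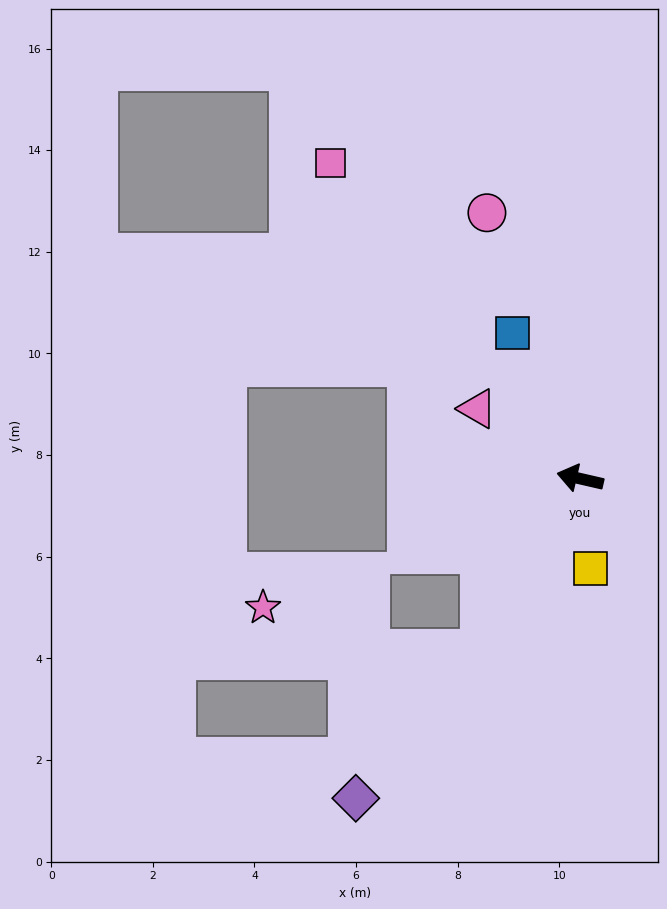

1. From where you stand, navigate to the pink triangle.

turn right 21°, forward 2.4 m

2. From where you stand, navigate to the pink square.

turn right 39°, forward 7.9 m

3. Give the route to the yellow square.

turn left 109°, forward 1.8 m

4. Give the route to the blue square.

turn right 52°, forward 3.2 m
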